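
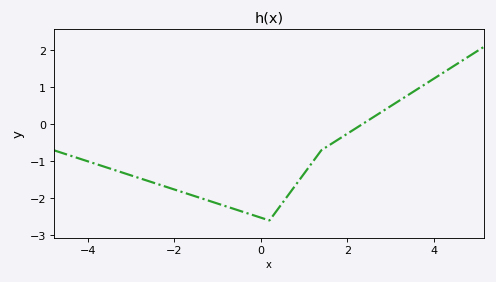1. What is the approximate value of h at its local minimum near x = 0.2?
-2.6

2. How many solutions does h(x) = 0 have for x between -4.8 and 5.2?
1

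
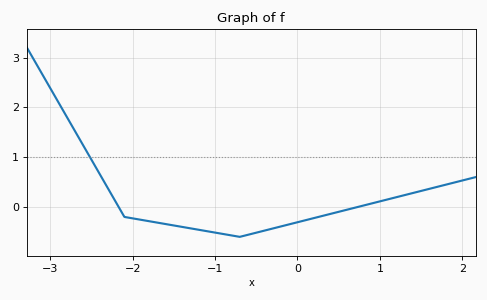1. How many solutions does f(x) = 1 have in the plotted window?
1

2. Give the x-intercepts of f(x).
-2.2, 0.7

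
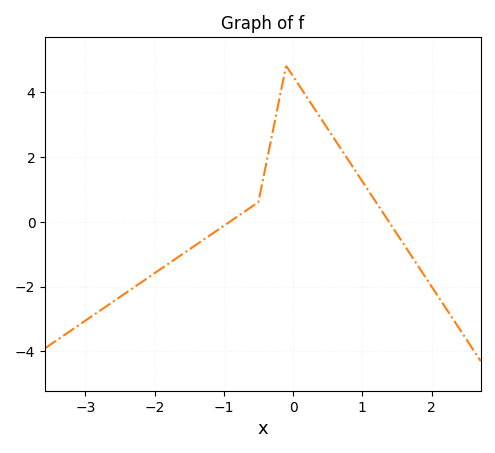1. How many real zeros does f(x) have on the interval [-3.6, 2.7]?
2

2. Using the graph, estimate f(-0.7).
0.308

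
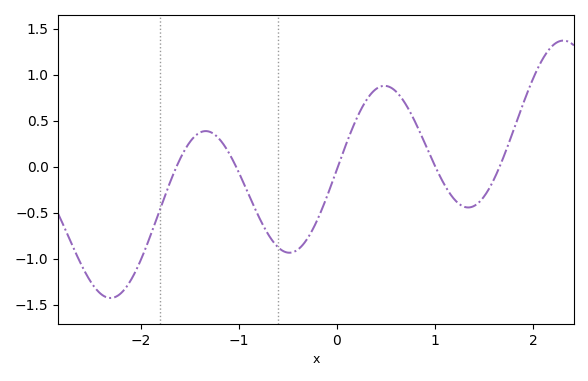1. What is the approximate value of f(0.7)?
0.7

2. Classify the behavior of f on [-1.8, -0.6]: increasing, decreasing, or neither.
neither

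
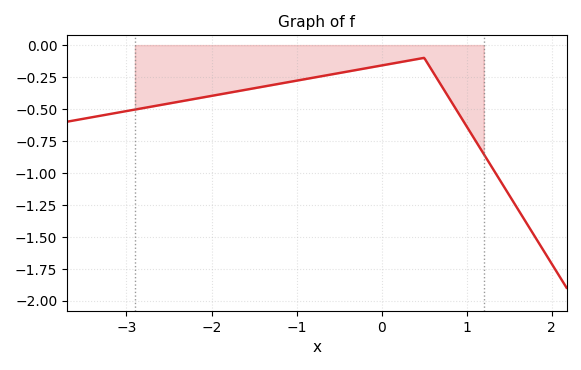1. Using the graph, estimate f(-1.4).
-0.326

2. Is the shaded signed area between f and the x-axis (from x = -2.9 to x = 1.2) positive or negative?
negative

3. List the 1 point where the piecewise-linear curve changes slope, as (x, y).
(0.5, -0.1)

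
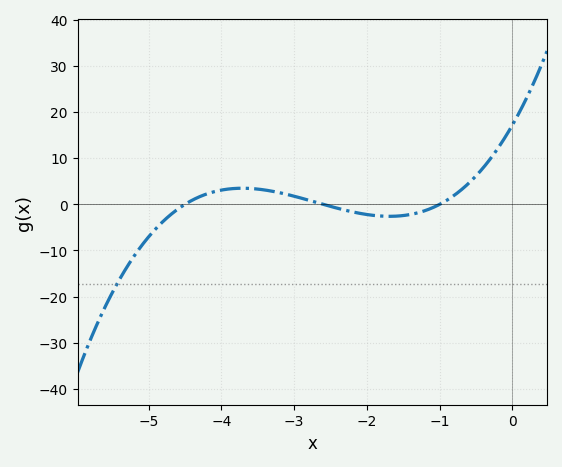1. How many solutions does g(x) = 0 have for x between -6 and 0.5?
3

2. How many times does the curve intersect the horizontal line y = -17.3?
1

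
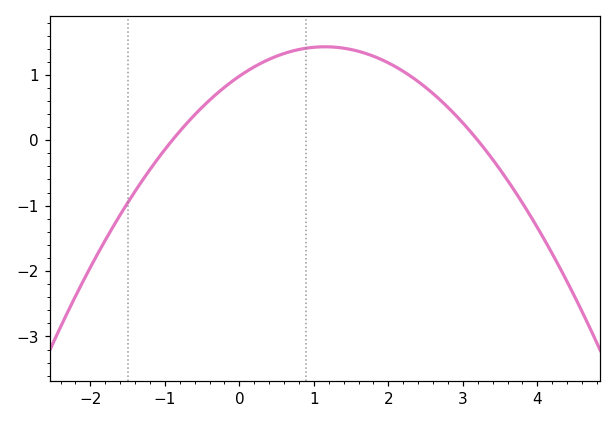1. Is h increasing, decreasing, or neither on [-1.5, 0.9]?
increasing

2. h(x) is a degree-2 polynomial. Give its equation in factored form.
y = -0.34(x + 0.9)(x - 3.2)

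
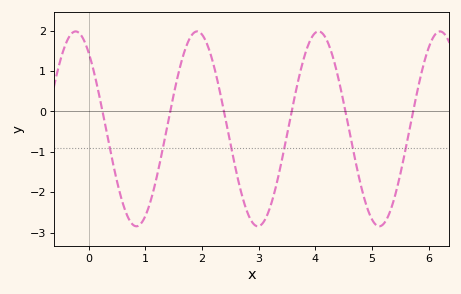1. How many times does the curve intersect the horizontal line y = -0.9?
6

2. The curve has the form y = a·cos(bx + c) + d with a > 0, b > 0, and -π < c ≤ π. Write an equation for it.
y = 2.41cos(2.9x + 0.68) - 0.43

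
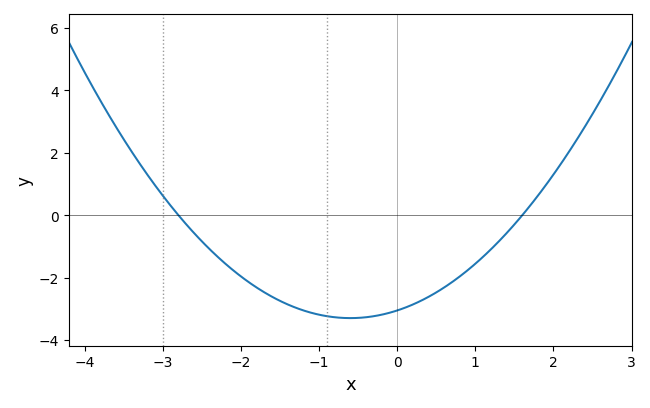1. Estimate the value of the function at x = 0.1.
-2.96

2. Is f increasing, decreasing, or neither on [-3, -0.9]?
decreasing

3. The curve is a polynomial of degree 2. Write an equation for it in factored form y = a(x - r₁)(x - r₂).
y = 0.68(x + 2.8)(x - 1.6)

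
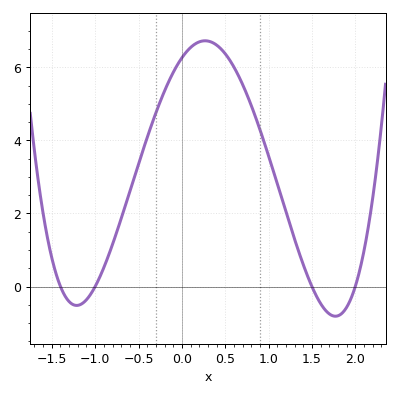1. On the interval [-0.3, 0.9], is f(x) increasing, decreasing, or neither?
neither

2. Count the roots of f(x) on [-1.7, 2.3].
4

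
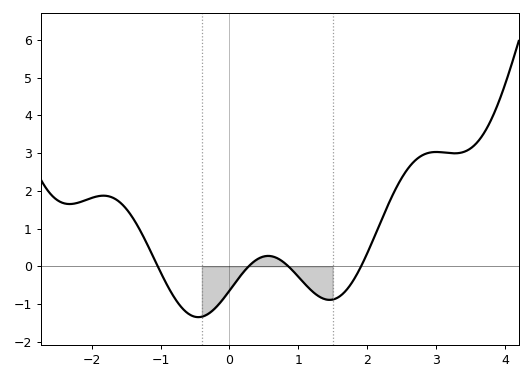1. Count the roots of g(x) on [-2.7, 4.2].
4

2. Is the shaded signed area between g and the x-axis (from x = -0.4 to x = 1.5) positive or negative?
negative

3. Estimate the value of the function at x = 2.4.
2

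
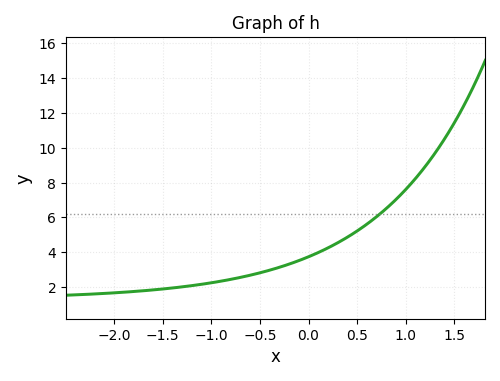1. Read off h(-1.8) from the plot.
1.73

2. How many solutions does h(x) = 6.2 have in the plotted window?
1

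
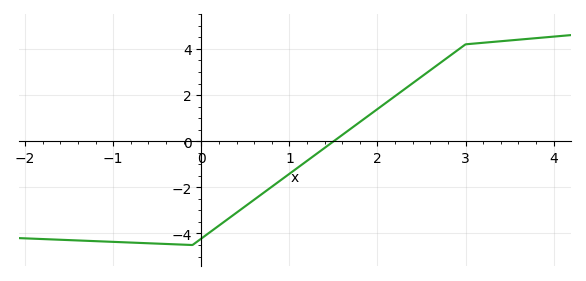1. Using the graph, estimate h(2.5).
2.8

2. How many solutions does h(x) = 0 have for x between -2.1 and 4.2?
1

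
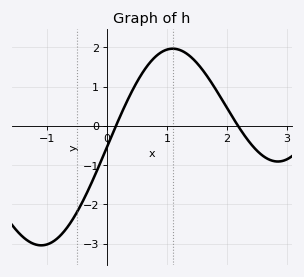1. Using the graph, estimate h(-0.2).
-1.25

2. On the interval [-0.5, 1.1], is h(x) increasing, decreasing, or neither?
increasing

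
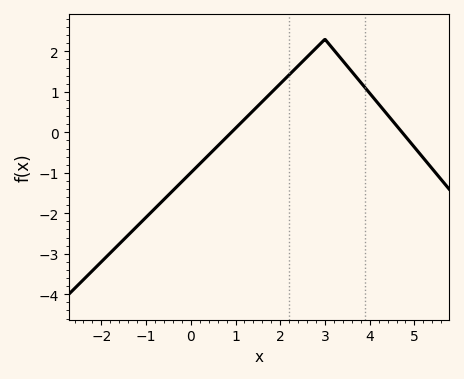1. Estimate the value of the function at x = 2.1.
1.3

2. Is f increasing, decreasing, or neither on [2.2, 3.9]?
neither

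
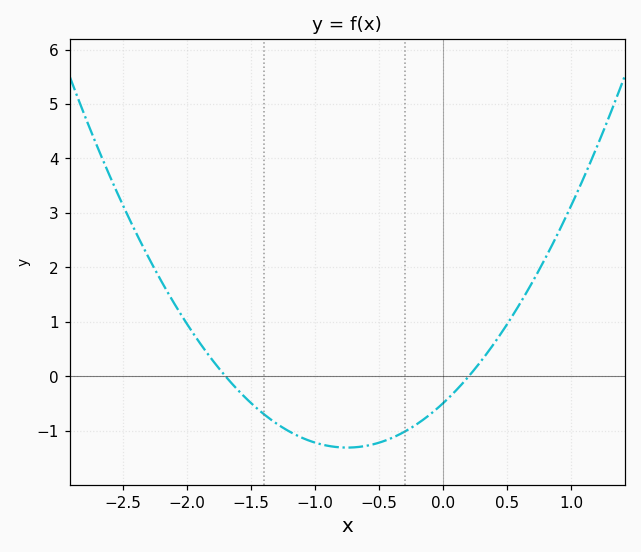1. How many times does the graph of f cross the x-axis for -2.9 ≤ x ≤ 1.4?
2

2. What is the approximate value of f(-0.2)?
-0.9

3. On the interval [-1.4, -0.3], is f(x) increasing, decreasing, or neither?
neither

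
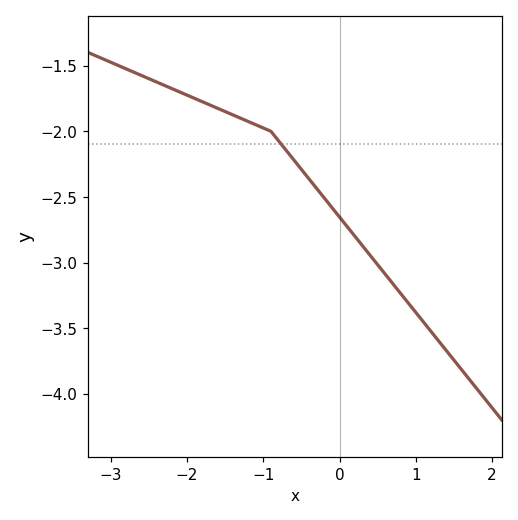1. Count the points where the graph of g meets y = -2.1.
1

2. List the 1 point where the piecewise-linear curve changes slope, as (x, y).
(-0.9, -2)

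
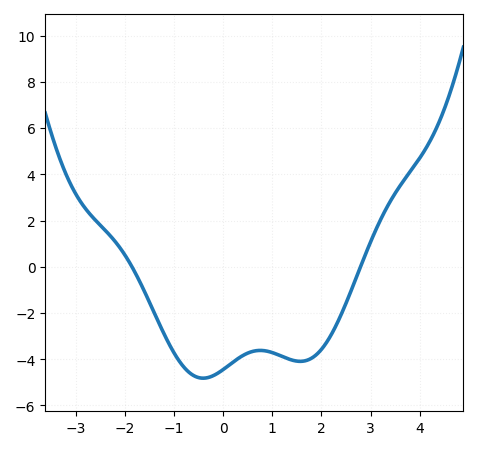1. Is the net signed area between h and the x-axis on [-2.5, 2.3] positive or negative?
negative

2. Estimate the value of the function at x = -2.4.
1.58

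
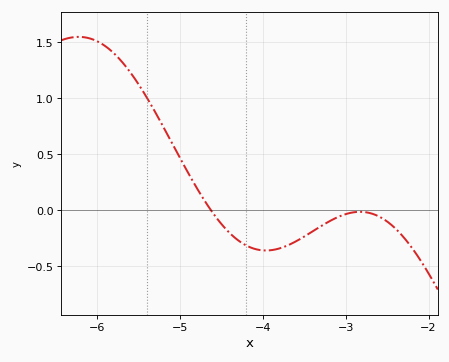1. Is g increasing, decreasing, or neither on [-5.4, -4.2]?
decreasing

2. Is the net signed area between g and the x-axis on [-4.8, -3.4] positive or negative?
negative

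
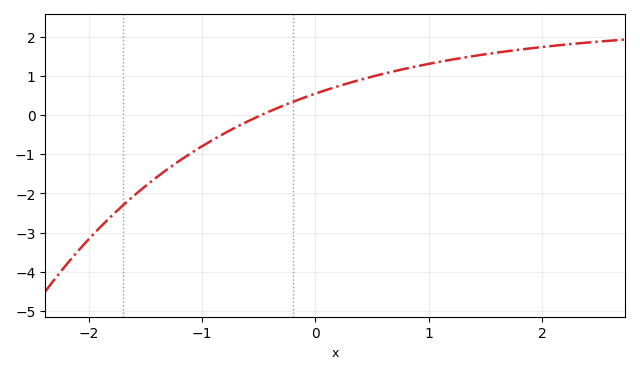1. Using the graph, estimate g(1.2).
1.42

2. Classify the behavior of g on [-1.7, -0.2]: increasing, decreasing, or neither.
increasing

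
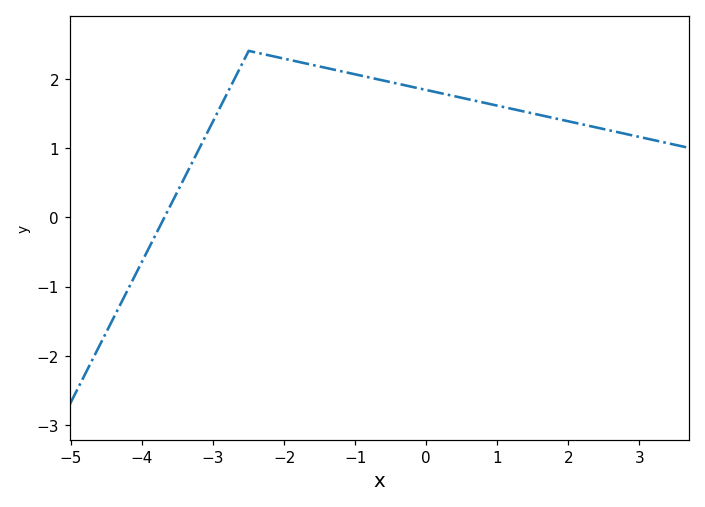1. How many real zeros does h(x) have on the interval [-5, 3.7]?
1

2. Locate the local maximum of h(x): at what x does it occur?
-2.4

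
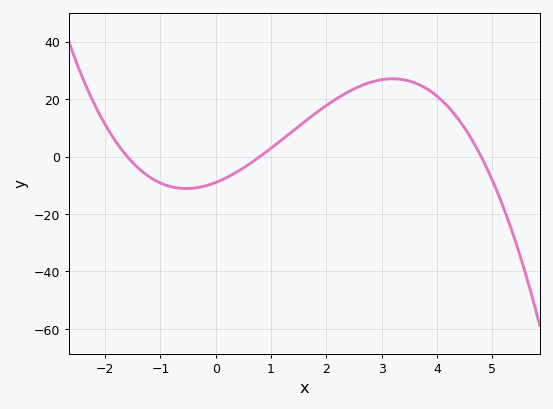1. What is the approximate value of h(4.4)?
12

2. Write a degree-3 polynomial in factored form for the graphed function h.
y = -1.47(x + 1.6)(x - 0.8)(x - 4.8)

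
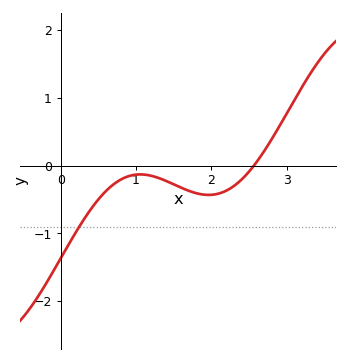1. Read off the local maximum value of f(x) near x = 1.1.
-0.129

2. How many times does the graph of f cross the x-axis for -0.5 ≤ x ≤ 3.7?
1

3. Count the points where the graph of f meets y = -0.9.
1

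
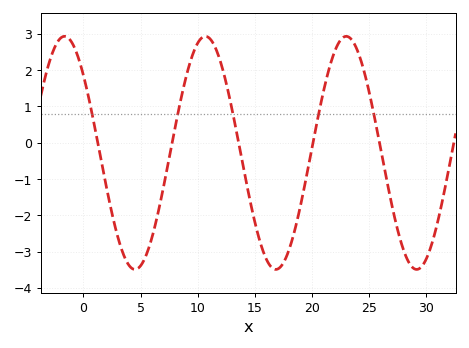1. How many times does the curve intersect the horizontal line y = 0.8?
5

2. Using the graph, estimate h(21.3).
1.8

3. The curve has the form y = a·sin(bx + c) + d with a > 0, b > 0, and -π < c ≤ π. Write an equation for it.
y = 3.21sin(0.51x + 2.41) - 0.28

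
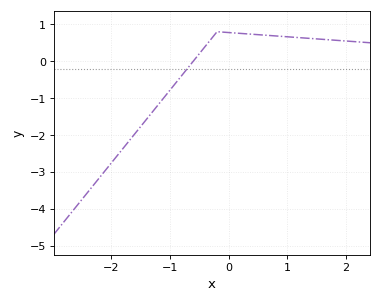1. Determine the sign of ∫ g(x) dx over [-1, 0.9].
positive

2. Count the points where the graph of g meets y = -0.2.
1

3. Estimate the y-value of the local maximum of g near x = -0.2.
0.8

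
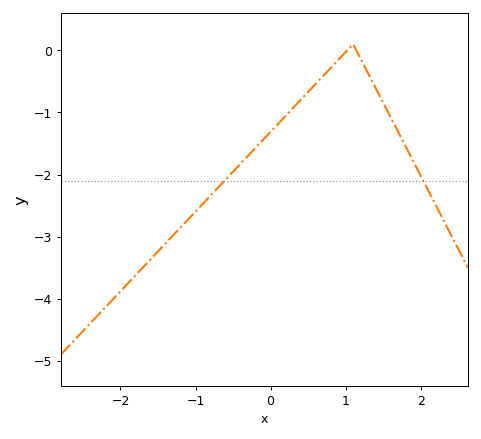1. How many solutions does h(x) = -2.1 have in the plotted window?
2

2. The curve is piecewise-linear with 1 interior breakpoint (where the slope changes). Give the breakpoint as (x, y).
(1.1, 0.1)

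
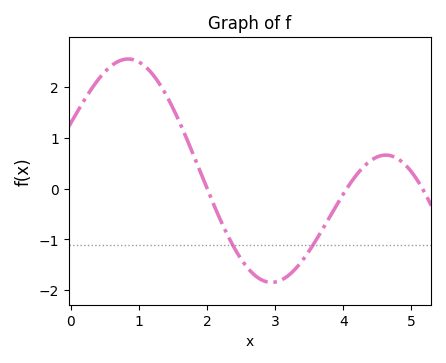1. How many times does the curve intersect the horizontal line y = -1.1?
2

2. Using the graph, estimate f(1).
2.5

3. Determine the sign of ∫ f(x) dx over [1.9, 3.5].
negative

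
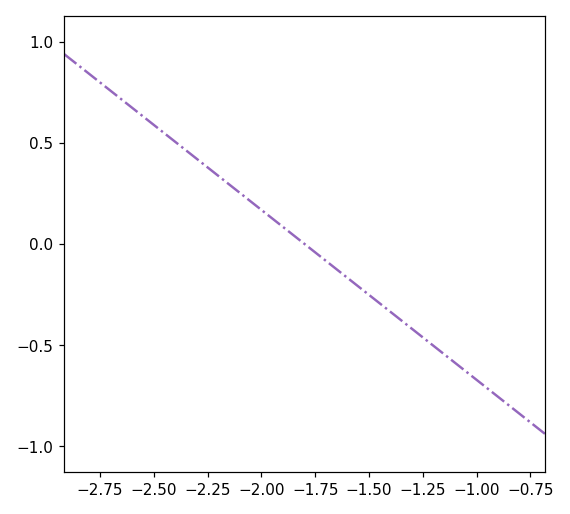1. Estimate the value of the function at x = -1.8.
0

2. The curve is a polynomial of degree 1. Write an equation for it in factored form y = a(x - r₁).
y = -0.84(x + 1.8)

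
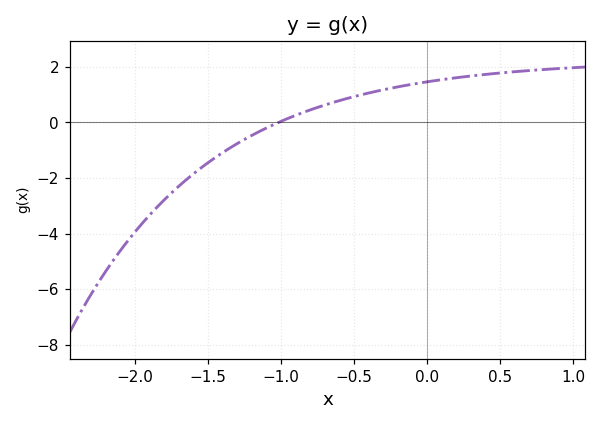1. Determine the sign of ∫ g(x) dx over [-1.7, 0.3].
positive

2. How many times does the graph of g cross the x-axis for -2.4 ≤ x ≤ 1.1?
1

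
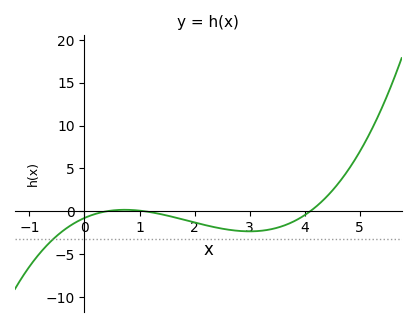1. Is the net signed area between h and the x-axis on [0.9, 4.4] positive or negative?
negative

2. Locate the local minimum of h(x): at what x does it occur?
3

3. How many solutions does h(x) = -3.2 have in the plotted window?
1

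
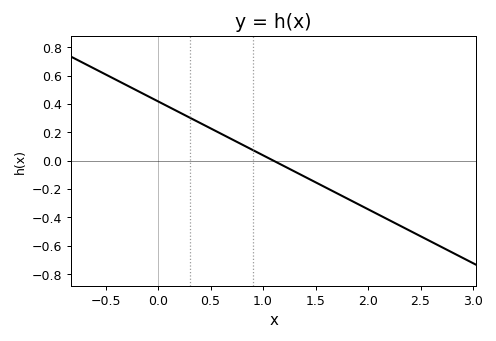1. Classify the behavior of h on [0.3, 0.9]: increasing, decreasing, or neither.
decreasing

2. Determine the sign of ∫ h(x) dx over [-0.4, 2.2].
positive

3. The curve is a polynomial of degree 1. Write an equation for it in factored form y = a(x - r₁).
y = -0.38(x - 1.1)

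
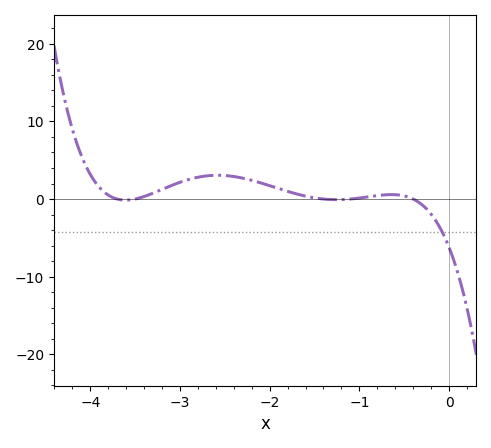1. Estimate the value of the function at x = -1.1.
0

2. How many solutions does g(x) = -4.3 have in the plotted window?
1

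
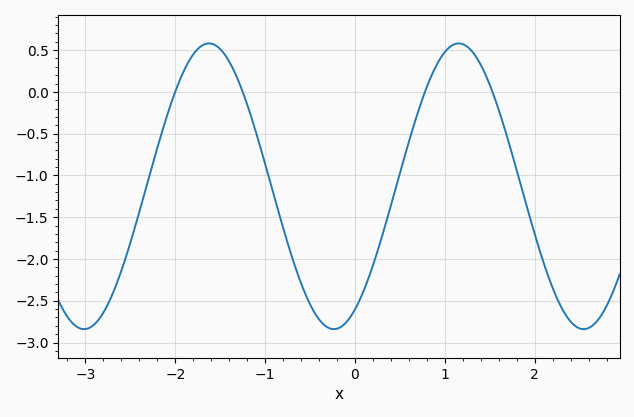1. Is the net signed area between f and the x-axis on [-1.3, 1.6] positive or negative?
negative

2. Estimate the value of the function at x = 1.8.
-0.938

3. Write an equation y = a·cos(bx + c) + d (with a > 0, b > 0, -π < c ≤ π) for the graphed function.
y = 1.71cos(2.26x - 2.61) - 1.13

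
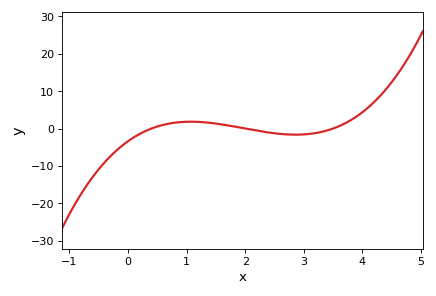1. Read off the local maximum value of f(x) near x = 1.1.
2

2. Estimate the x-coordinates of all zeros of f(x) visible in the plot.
0.4, 2, 3.5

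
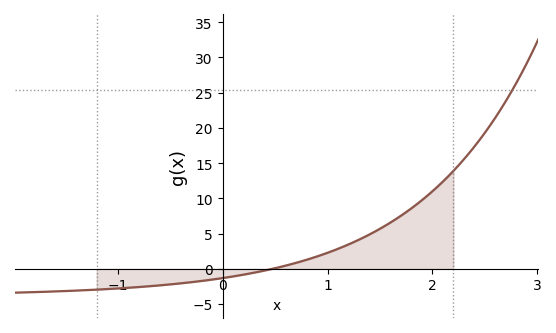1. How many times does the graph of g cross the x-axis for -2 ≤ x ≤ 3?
1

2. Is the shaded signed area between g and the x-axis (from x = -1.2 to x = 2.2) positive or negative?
positive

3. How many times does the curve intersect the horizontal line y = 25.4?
1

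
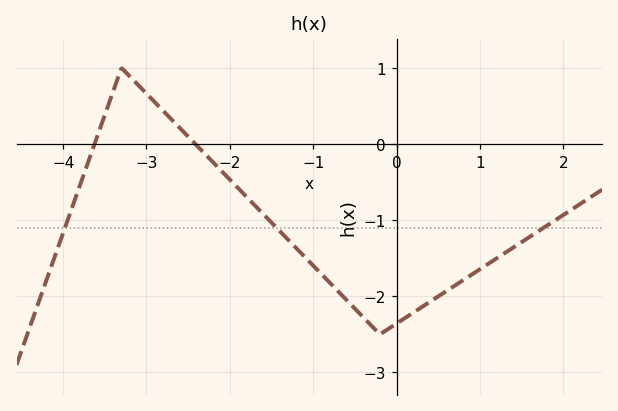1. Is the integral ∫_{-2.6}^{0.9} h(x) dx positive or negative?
negative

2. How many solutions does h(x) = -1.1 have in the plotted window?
3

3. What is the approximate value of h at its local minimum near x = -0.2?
-2.5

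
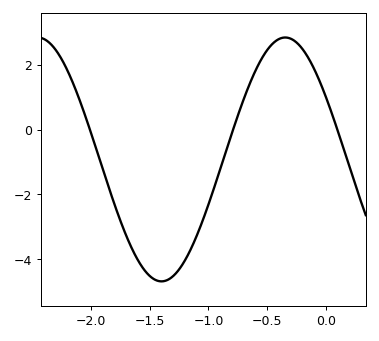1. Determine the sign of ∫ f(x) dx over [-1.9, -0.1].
negative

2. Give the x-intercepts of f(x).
-2, -0.8, 0.1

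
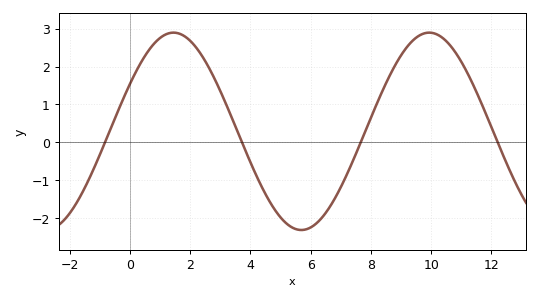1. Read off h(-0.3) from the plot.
1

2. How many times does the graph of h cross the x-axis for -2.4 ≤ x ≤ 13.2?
4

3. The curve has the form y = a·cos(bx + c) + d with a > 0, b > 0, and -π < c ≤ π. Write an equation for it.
y = 2.61cos(0.74x - 1.1) + 0.29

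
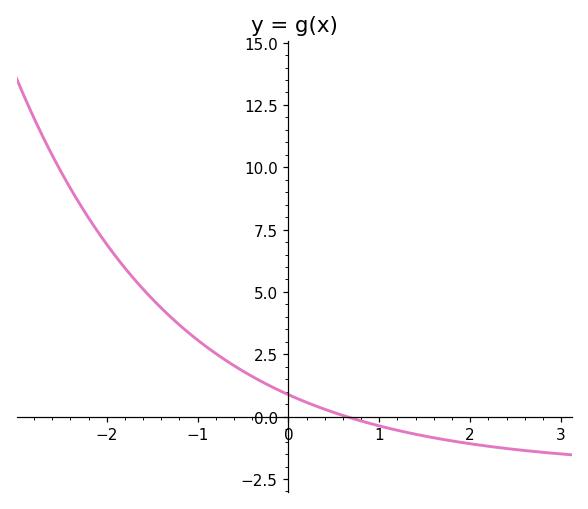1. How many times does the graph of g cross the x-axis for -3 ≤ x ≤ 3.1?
1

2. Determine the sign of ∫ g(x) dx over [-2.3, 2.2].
positive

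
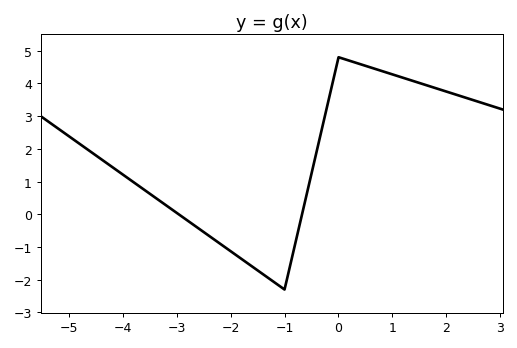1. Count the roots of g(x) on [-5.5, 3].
2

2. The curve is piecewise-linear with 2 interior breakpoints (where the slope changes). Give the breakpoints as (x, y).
(-1, -2.3); (0, 4.8)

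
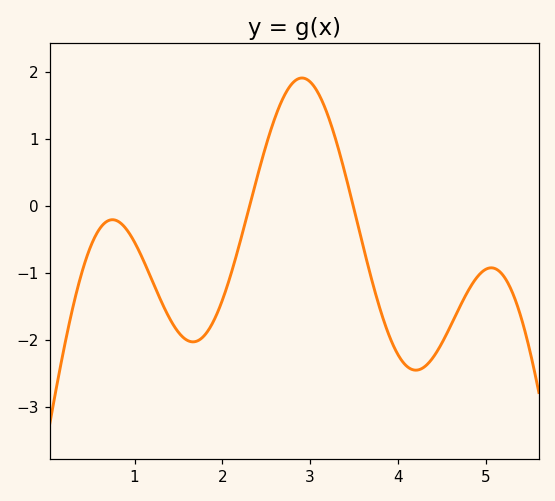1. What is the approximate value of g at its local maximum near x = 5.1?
-0.929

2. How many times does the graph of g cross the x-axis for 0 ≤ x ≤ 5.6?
2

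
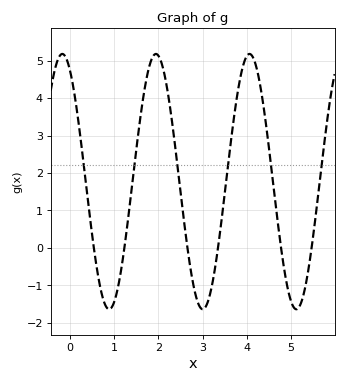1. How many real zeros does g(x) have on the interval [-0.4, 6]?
6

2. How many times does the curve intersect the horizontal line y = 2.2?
6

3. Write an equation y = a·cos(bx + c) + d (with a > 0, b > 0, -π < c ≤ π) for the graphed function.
y = 3.41cos(2.96x + 0.532) + 1.77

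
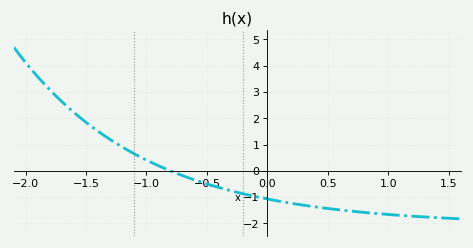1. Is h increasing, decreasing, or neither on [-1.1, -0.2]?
decreasing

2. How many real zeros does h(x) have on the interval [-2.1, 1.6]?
1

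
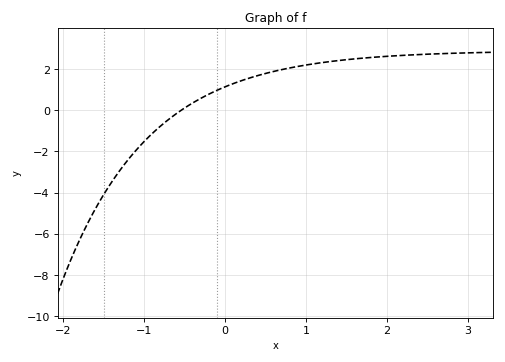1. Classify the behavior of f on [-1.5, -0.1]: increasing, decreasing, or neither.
increasing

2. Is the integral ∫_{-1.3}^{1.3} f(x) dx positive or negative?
positive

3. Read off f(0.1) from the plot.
1.2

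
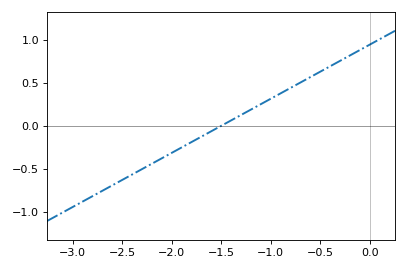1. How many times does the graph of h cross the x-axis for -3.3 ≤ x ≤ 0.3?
1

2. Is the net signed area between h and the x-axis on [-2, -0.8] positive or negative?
positive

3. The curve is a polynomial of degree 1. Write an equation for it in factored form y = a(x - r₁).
y = 0.63(x + 1.5)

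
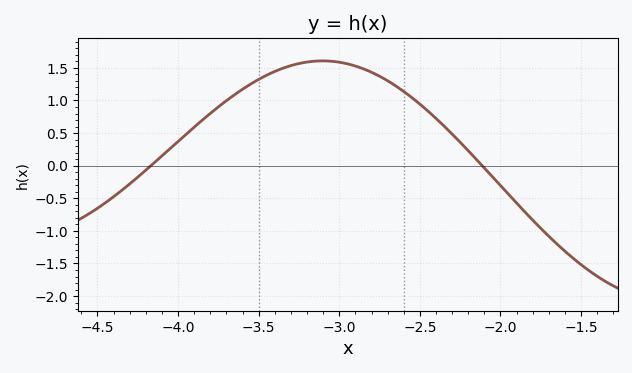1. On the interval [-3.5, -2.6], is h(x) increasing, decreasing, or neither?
neither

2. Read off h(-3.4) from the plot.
1.45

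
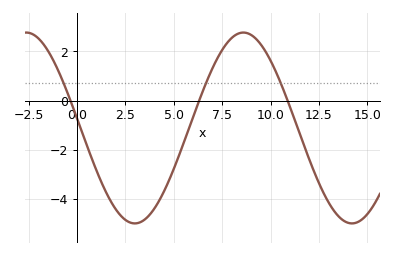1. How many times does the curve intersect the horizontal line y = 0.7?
3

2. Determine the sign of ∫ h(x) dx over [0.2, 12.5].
negative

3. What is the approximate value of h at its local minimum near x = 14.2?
-5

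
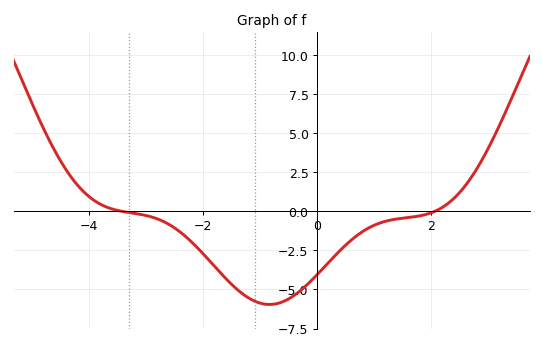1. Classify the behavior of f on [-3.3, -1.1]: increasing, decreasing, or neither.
decreasing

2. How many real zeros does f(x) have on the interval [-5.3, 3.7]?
2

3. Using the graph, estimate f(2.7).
2.18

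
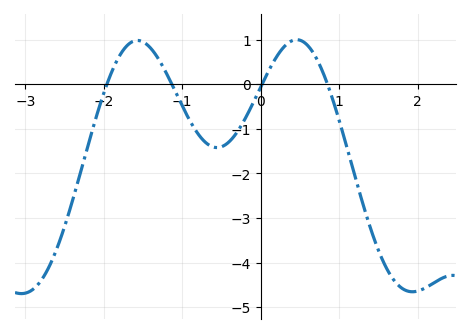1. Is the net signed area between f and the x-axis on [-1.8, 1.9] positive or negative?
negative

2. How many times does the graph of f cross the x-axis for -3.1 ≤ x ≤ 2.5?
4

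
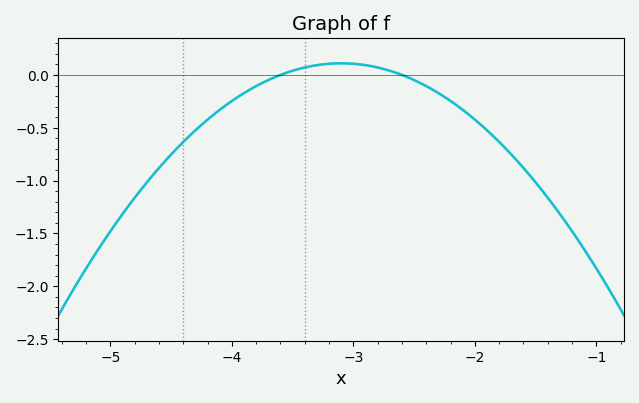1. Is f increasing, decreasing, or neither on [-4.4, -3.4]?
increasing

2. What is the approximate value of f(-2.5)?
-0.048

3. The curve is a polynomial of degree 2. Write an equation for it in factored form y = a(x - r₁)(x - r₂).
y = -0.44(x + 3.6)(x + 2.6)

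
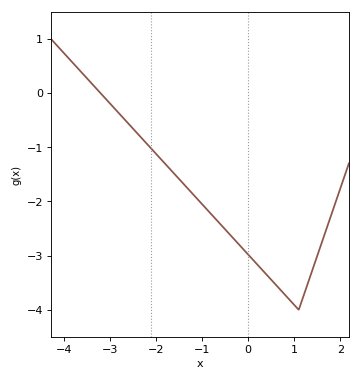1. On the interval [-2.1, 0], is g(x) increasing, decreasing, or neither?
decreasing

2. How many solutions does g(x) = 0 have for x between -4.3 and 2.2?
1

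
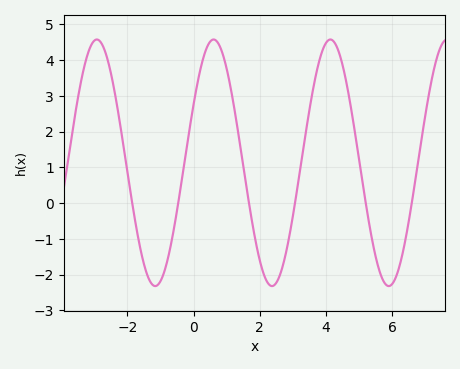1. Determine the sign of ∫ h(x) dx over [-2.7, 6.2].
positive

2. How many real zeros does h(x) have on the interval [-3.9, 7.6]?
6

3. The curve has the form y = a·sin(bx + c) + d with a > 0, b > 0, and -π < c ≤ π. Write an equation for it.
y = 3.45sin(1.78x + 0.49) + 1.13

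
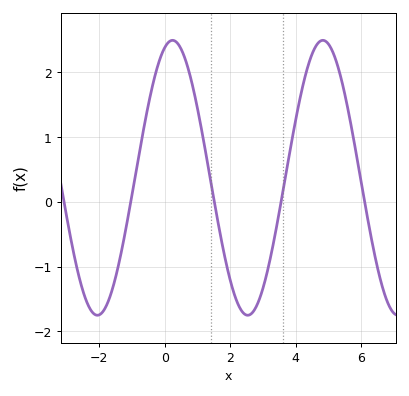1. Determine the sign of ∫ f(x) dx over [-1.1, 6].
positive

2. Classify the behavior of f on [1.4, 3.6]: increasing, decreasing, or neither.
neither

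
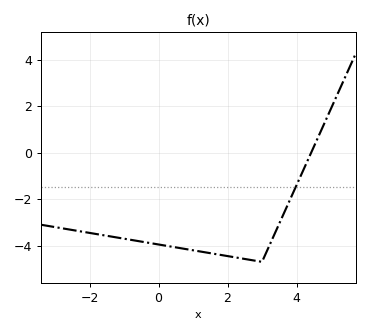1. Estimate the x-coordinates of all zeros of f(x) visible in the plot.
4.4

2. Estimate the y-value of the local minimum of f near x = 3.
-4.6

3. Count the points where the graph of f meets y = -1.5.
1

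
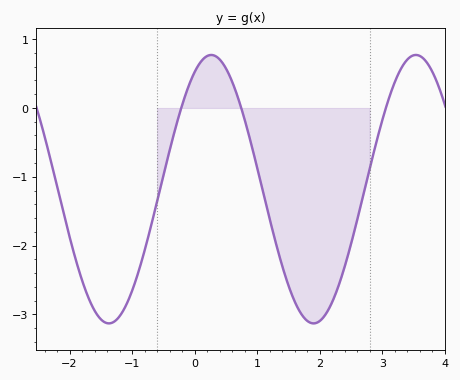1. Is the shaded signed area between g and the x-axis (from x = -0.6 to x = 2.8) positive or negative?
negative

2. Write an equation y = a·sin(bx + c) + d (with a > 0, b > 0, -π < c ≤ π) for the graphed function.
y = 1.95sin(1.92x + 1.06) - 1.18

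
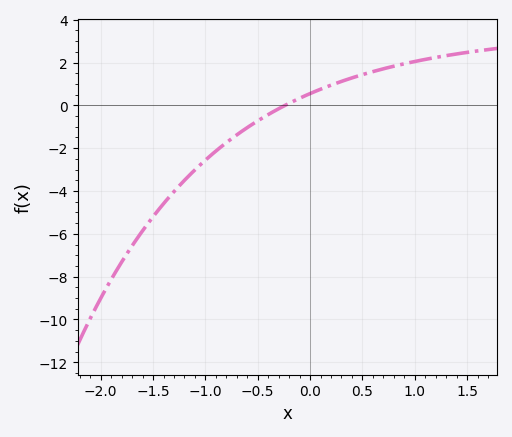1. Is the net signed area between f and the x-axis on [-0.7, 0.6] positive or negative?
positive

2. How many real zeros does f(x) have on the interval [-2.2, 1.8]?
1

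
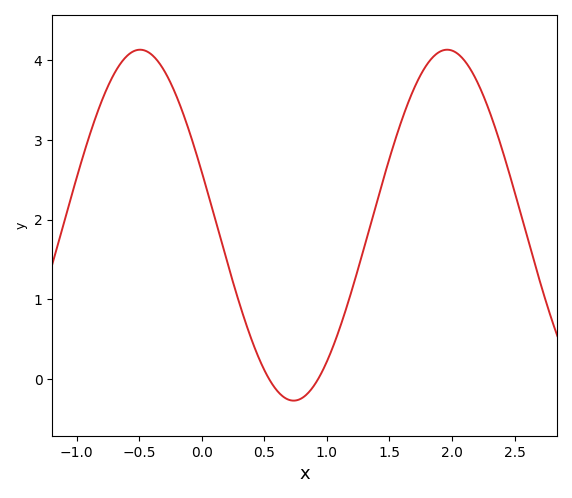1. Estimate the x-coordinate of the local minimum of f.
0.7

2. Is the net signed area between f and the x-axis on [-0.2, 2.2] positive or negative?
positive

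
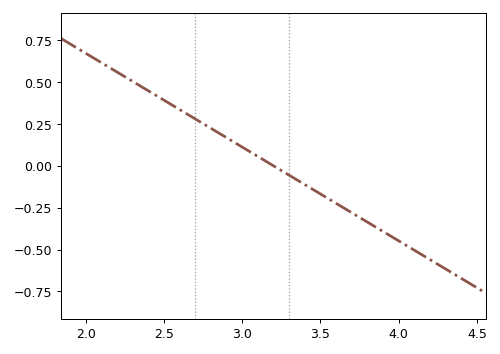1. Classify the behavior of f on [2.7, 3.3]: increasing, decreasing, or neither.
decreasing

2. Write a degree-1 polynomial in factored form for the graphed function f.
y = -0.56(x - 3.2)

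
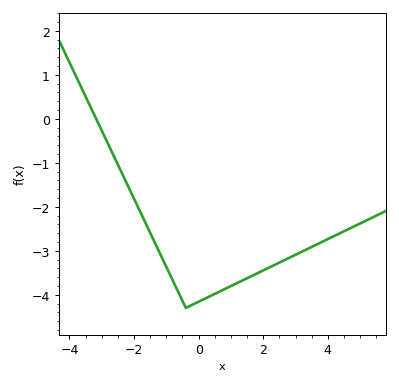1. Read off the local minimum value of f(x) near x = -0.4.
-4.3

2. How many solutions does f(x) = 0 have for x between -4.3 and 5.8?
1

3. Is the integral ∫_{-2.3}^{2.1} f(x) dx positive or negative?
negative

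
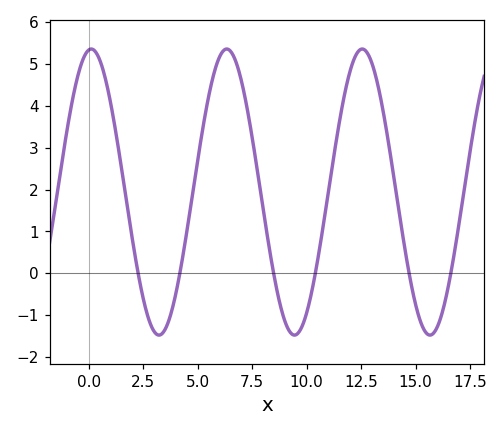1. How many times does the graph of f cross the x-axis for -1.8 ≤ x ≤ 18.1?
6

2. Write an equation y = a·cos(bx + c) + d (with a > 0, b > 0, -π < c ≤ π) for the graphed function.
y = 3.42cos(1.01x - 0.11) + 1.94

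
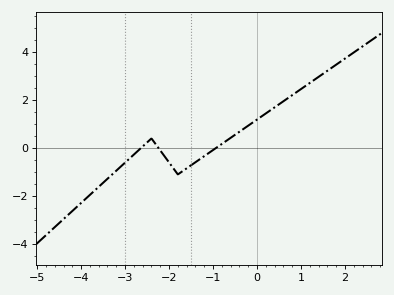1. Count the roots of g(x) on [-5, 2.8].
3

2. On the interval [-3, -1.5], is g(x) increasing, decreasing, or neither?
neither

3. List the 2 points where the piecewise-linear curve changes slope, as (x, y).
(-2.4, 0.4); (-1.8, -1.1)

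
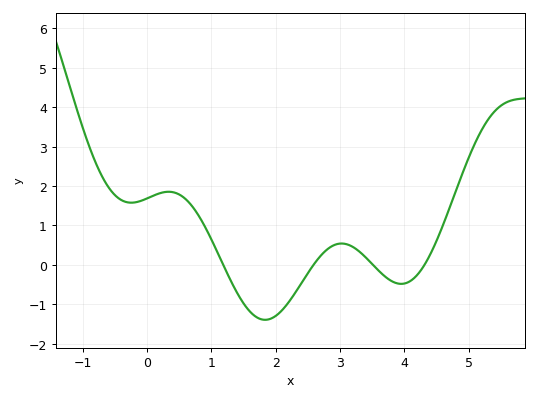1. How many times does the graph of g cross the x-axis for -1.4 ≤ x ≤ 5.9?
4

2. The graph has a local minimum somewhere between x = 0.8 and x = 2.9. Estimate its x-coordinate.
1.84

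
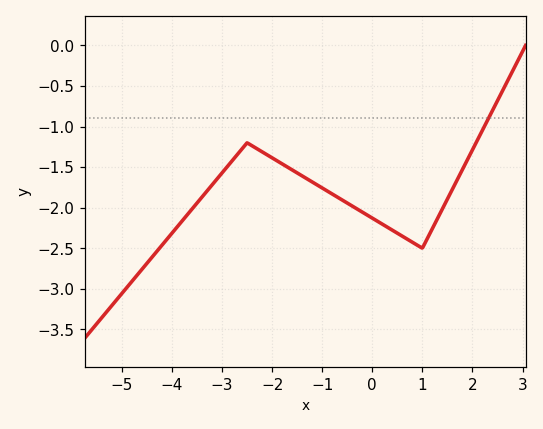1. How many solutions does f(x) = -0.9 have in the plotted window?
1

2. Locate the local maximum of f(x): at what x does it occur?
-2.5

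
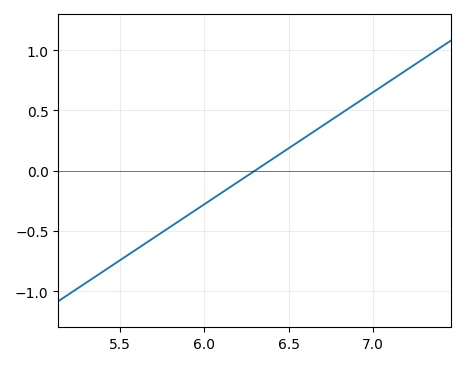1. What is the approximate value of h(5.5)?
-0.75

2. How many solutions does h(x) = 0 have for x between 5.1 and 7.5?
1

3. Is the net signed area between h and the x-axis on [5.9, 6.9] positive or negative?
positive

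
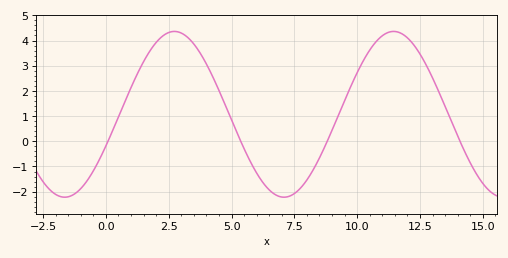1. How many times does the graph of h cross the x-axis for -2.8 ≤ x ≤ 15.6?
4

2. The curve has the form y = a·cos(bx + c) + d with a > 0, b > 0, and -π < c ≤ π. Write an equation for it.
y = 3.29cos(0.72x - 2) + 1.07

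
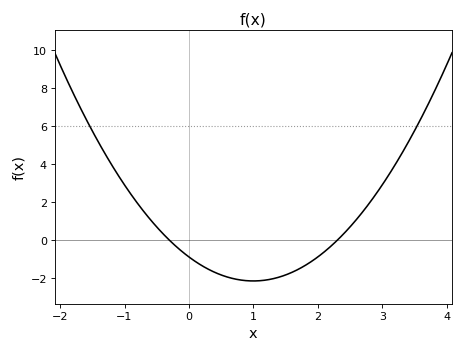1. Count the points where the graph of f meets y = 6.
2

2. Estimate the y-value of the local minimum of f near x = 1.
-2.2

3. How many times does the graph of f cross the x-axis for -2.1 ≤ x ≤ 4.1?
2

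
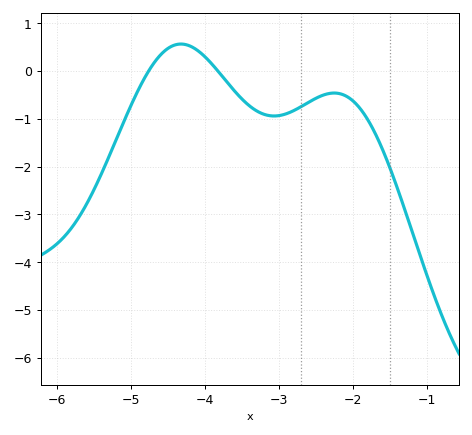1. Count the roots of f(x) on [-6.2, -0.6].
2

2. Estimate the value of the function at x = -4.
0.3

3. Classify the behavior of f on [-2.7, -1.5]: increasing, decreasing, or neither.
neither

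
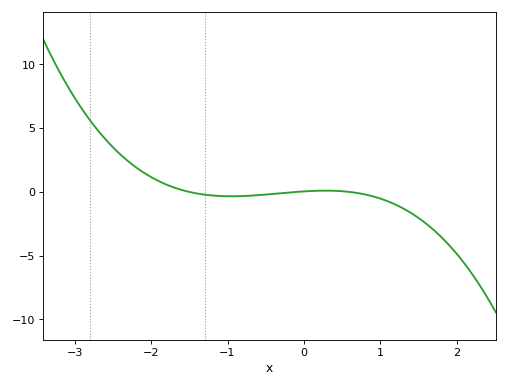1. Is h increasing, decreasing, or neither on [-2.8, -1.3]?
decreasing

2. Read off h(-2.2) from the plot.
2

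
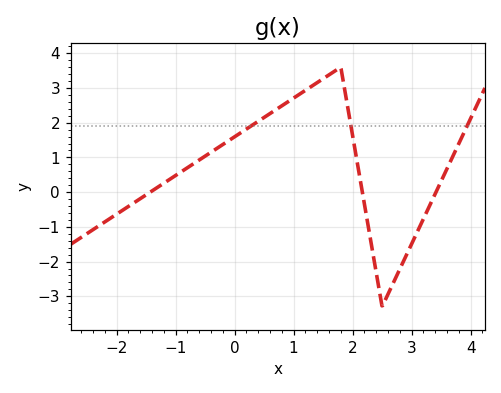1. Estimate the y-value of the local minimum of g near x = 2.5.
-3.3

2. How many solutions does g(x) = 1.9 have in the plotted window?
3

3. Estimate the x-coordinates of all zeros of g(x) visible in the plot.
-1.4, 2.2, 3.4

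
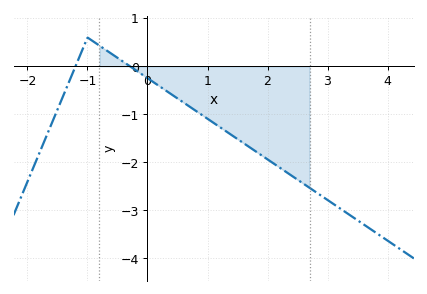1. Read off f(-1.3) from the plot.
-0.3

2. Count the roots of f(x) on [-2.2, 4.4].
2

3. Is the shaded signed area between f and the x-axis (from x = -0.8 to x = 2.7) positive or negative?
negative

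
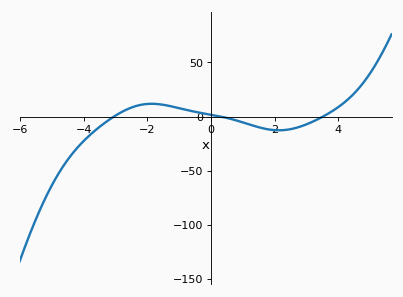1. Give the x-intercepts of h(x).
-3.05, 0.304, 3.52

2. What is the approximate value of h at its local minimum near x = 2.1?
-12.7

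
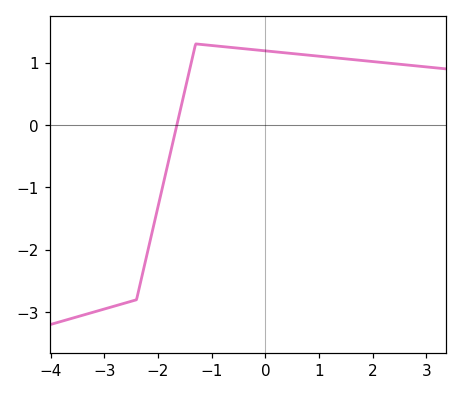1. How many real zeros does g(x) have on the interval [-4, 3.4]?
1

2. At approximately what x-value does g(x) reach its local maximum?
-1.3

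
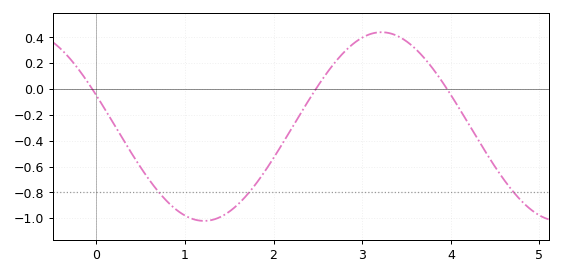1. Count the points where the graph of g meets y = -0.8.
3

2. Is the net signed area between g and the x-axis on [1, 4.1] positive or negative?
negative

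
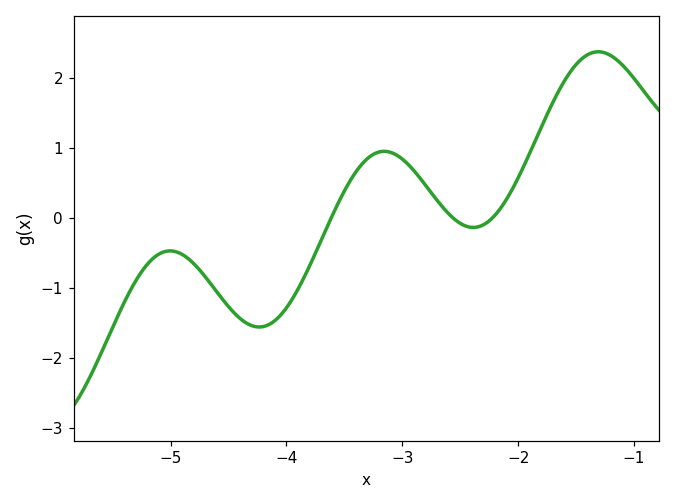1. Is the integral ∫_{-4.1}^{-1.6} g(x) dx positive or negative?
positive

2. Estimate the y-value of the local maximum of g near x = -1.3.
2.37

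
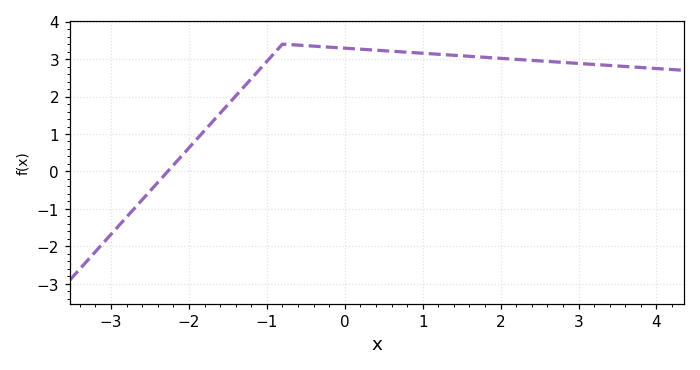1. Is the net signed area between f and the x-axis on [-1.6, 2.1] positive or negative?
positive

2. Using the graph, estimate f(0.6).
3.21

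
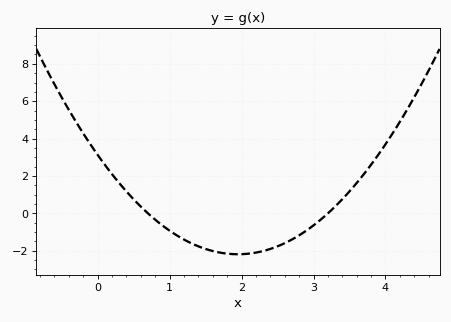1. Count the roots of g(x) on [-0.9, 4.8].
2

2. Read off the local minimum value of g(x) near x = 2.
-2.2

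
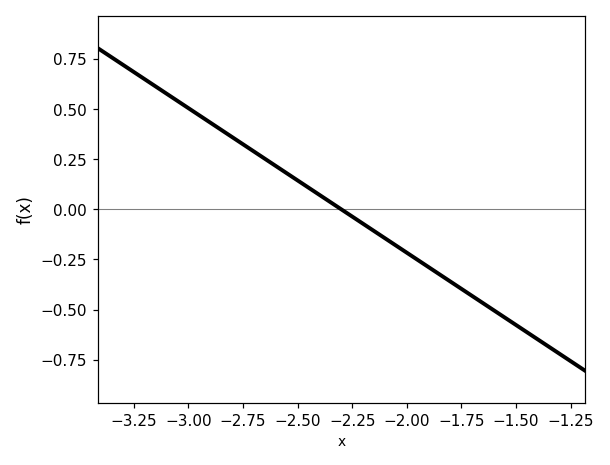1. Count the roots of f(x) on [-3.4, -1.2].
1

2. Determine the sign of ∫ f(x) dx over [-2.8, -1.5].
negative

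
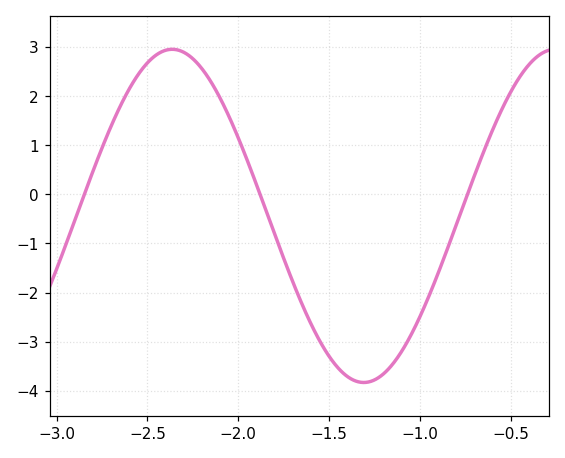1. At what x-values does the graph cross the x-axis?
-2.85, -1.9, -0.75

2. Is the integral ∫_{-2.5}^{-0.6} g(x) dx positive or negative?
negative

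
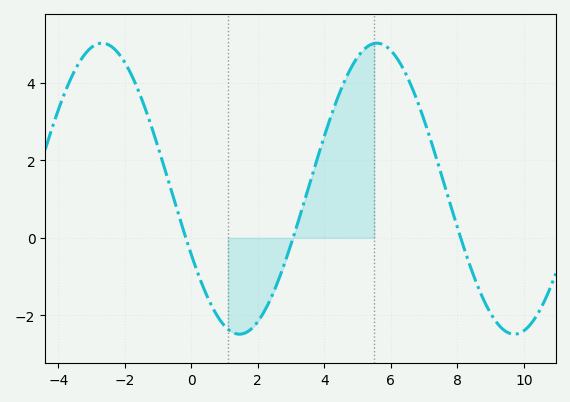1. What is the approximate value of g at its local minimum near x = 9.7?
-2.4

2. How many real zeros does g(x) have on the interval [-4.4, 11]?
3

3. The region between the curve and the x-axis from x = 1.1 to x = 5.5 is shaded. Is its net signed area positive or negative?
positive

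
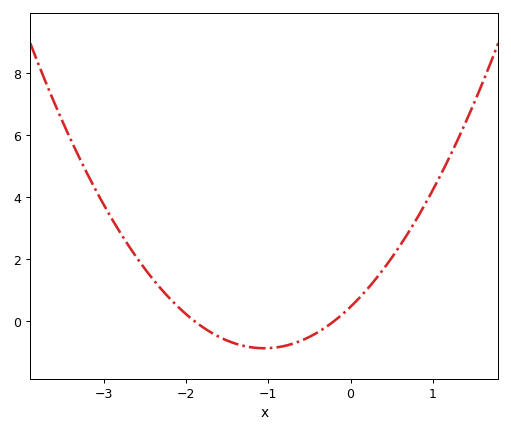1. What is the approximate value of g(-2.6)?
2.03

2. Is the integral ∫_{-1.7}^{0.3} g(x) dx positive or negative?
negative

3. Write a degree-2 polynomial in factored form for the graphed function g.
y = 1.21(x + 1.9)(x + 0.2)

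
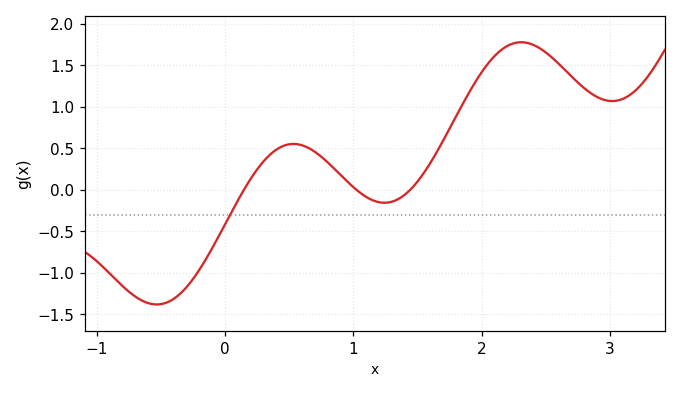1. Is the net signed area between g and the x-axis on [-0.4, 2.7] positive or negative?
positive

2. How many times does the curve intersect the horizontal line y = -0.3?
1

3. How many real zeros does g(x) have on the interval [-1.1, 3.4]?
3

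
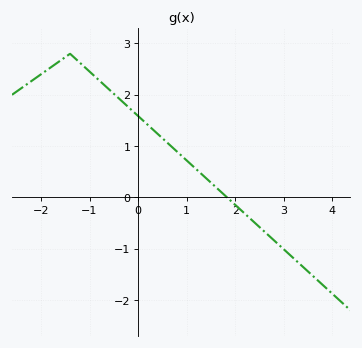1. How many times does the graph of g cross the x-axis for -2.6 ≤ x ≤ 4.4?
1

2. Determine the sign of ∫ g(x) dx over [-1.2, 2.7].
positive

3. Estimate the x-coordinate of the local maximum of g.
-1.4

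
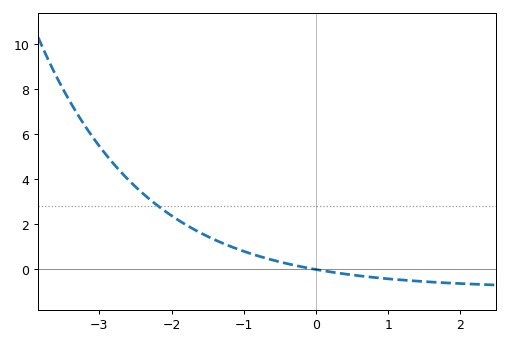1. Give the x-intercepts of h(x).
0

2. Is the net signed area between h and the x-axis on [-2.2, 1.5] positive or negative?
positive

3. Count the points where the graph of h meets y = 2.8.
1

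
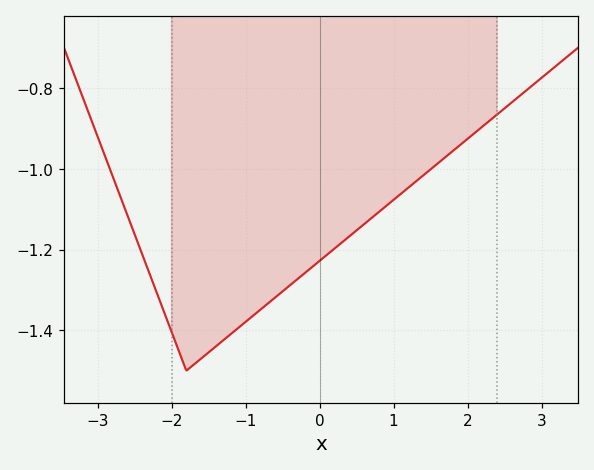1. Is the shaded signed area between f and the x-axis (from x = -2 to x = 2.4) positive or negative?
negative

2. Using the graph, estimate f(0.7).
-1.12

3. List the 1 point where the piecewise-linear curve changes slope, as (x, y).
(-1.8, -1.5)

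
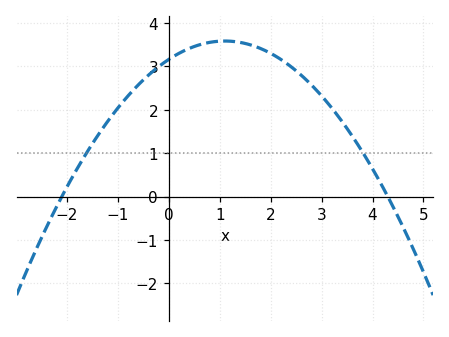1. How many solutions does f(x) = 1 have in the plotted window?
2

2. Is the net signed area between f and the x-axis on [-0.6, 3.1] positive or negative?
positive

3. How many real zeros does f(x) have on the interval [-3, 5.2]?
2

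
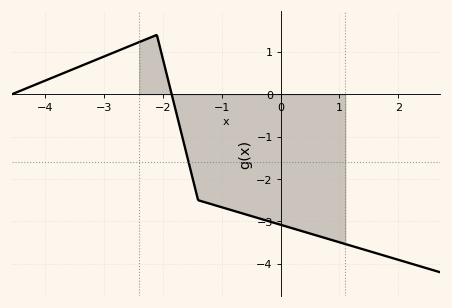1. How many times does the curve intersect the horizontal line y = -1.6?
1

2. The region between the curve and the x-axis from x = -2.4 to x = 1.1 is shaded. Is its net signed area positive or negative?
negative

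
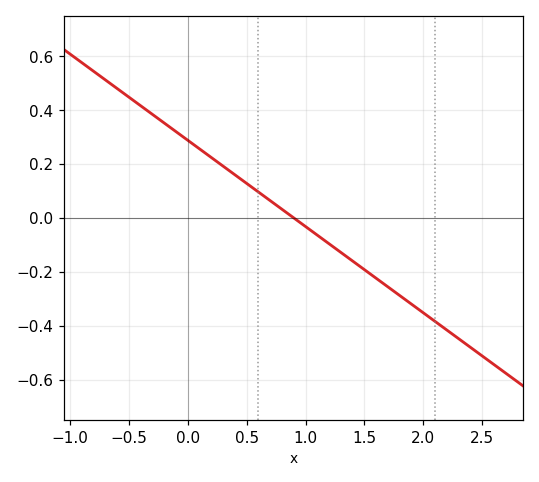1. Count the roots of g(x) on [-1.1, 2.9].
1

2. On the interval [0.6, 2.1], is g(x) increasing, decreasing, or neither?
decreasing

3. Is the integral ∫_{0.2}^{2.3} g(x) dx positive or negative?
negative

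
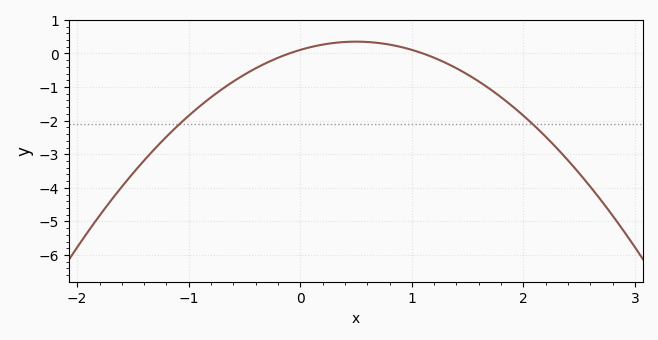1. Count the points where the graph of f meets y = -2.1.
2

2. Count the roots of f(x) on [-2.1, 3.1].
2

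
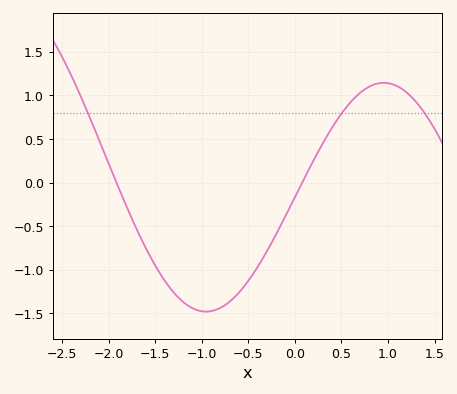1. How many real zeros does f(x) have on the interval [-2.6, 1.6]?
2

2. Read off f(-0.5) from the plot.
-1.13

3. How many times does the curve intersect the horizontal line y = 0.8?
3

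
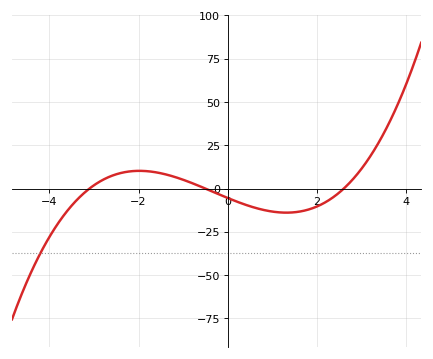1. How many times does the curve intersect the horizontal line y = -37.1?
1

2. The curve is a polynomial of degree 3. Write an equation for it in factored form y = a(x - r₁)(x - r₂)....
y = 1.35(x + 3.1)(x + 0.5)(x - 2.6)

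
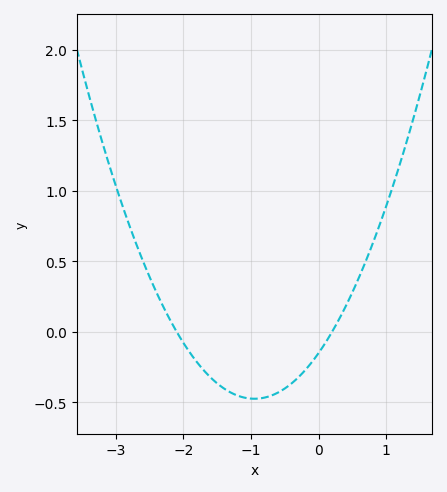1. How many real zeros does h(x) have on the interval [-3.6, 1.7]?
2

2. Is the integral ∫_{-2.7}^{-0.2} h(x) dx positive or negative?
negative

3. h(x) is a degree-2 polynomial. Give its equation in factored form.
y = 0.36(x + 2.1)(x - 0.2)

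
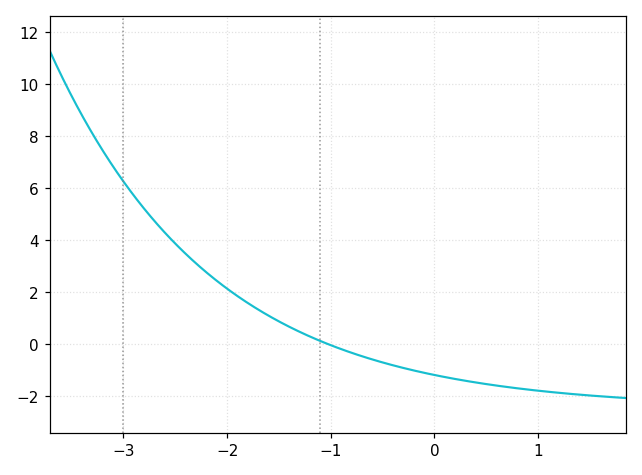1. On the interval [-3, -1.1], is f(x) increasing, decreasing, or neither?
decreasing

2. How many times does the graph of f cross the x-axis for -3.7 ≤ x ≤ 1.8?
1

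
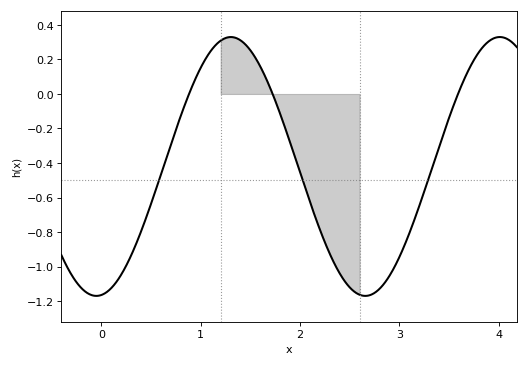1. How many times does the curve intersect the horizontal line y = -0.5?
3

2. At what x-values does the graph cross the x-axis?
0.882, 1.72, 3.59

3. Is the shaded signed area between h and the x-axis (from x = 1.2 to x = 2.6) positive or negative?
negative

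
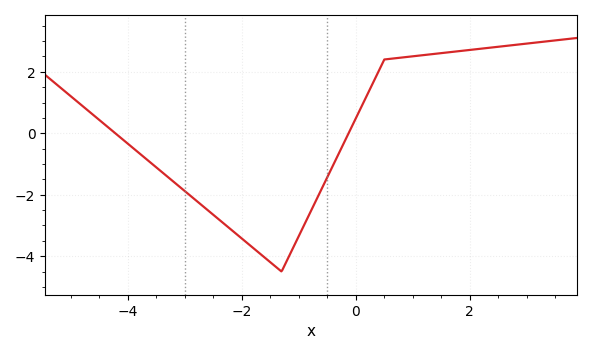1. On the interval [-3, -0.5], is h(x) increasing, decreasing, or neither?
neither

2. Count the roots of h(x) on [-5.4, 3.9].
2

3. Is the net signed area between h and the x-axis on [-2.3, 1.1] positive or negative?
negative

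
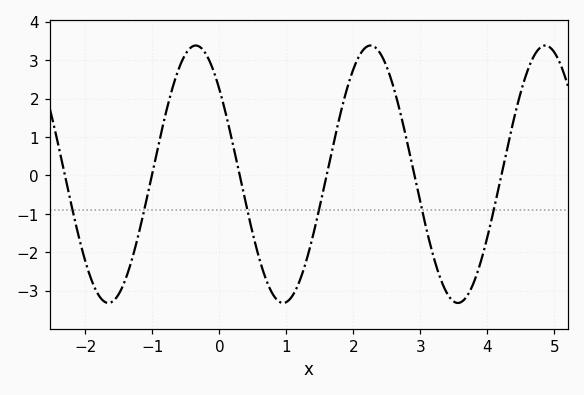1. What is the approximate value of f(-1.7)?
-3.3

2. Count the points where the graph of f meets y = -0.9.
6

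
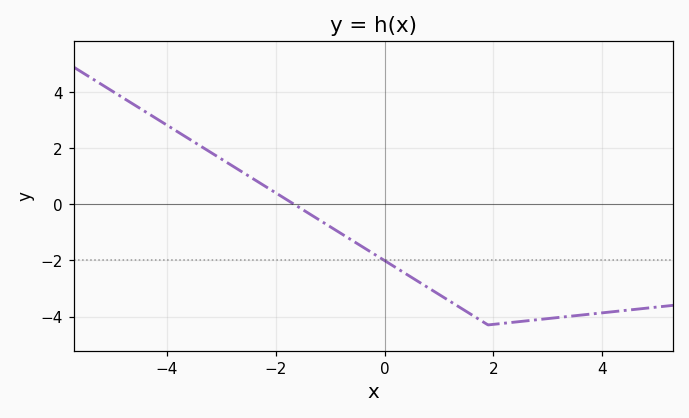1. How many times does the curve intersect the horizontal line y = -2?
1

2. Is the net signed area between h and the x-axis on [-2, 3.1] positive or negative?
negative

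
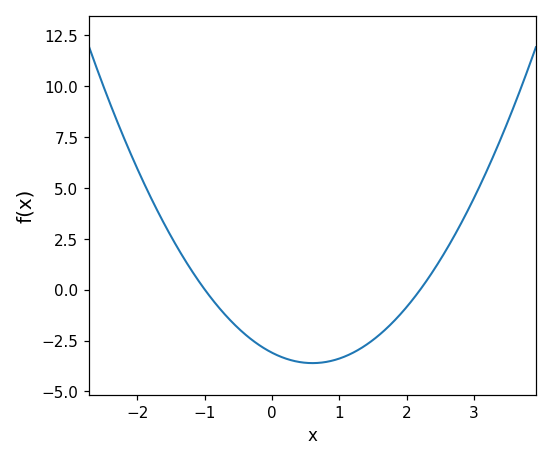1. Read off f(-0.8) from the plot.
-0.846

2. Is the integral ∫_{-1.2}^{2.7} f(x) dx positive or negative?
negative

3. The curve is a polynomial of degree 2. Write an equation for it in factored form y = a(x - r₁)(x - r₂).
y = 1.41(x + 1)(x - 2.2)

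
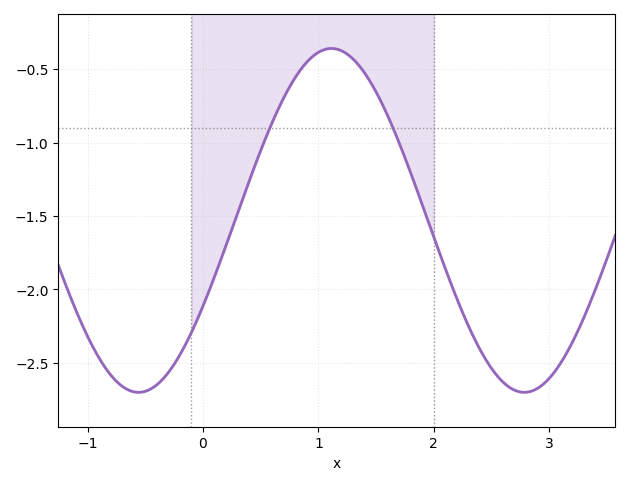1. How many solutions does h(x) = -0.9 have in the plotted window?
2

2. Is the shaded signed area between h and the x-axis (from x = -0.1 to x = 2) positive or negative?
negative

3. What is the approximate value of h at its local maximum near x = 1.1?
-0.35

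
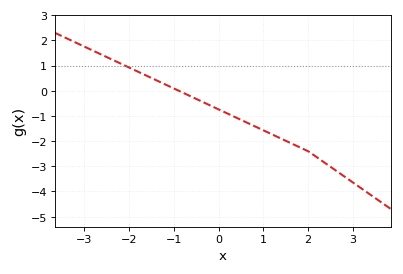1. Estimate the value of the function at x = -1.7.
0.67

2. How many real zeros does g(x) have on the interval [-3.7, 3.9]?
1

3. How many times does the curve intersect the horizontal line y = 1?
1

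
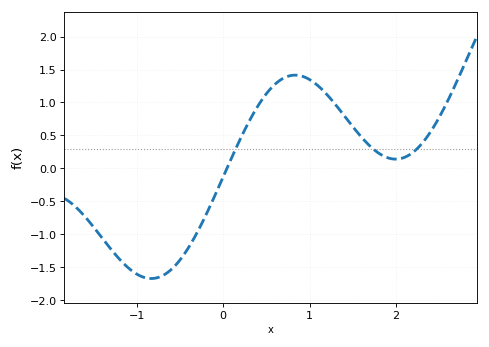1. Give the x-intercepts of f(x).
0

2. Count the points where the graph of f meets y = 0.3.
3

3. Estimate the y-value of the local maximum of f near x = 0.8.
1.4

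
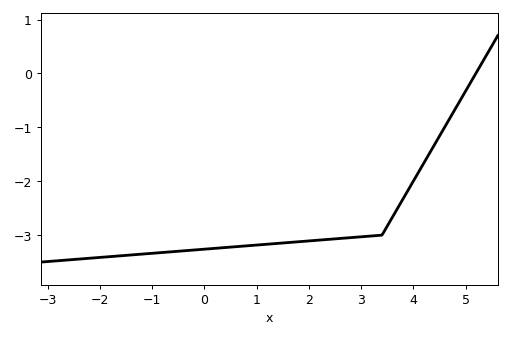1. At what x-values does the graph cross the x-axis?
5.2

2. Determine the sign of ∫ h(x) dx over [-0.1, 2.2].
negative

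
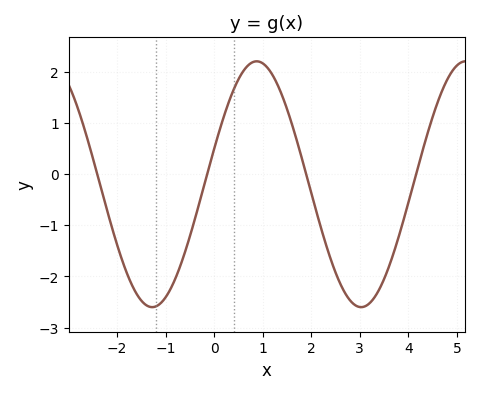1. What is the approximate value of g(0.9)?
2.2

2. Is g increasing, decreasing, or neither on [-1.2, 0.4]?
increasing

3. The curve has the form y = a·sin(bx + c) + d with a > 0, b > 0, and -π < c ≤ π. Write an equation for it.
y = 2.4sin(1.46x + 0.29) - 0.2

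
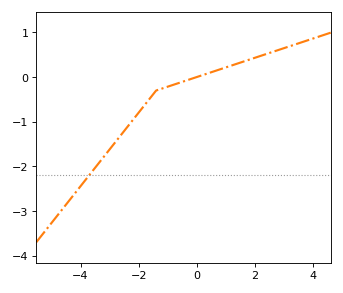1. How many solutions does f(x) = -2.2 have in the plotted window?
1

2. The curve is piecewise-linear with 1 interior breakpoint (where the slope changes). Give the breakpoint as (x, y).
(-1.4, -0.3)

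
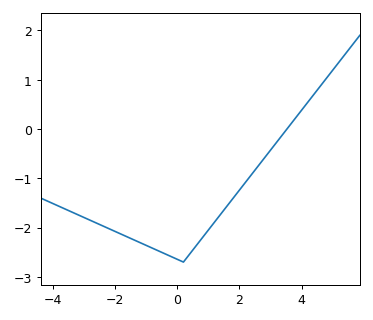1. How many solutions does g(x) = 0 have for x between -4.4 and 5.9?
1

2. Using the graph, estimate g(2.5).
-0.833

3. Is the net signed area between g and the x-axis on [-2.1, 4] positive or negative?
negative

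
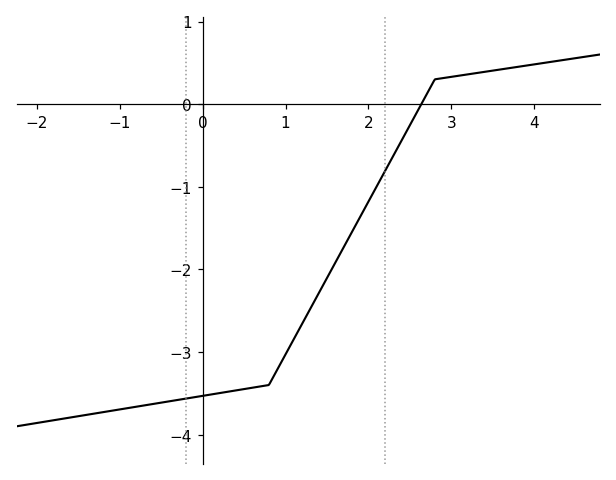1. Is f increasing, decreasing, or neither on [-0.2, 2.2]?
increasing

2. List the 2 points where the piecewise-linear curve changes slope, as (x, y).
(0.8, -3.4); (2.8, 0.3)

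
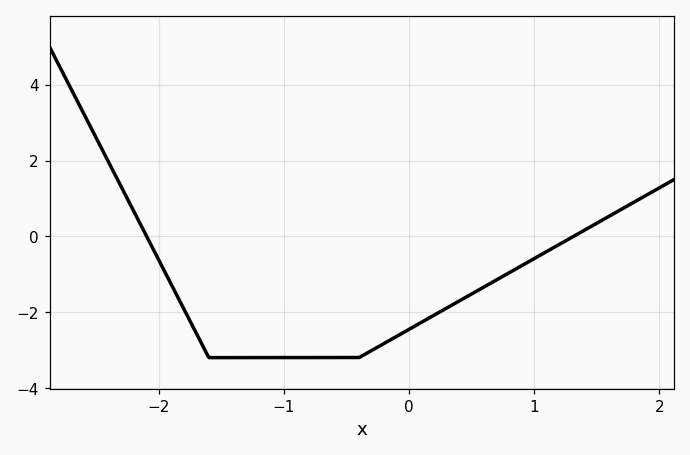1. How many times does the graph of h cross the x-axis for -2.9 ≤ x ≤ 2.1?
2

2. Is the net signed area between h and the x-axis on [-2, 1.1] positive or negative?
negative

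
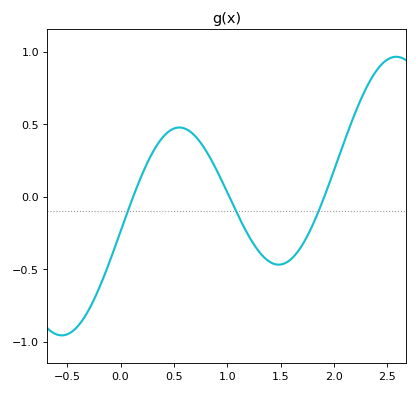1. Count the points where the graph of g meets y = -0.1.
3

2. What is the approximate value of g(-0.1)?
-0.45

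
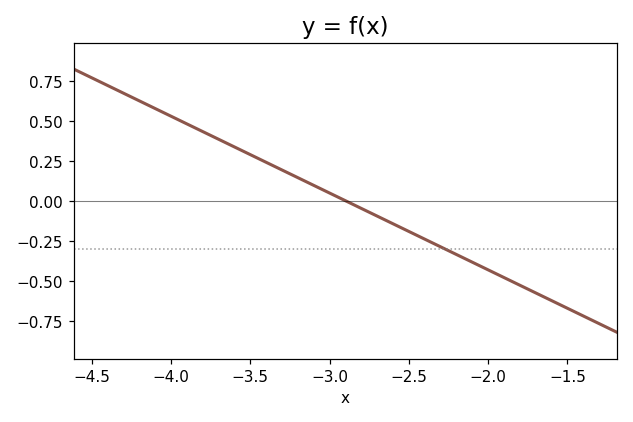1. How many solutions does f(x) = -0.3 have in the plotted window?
1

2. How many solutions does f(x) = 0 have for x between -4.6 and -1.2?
1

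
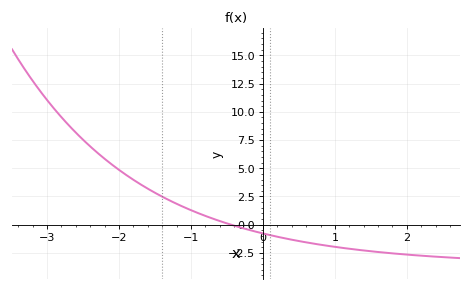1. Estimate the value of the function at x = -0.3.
-0.276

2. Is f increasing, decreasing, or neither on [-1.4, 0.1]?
decreasing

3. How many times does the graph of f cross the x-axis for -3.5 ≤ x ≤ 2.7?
1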